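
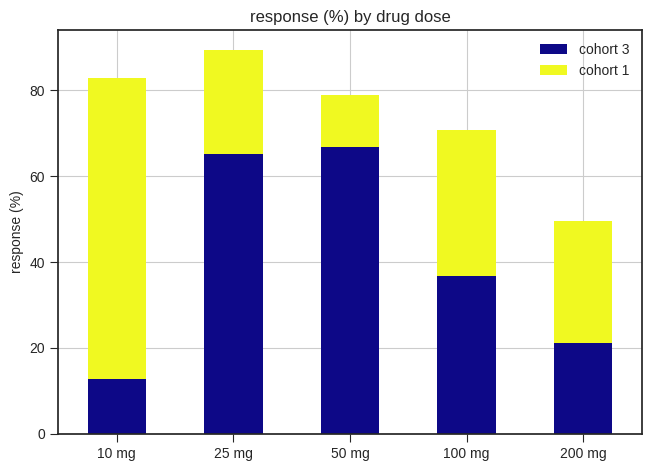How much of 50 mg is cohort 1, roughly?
cohort 1 top ≈ 80, bottom ≈ 70; segment ≈ 10.

≈ 10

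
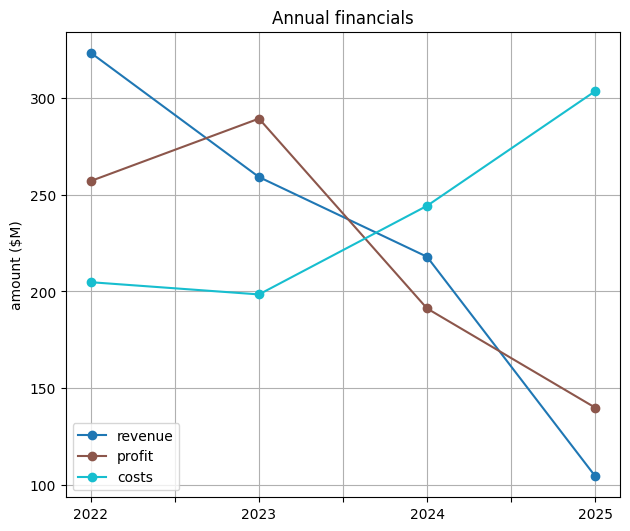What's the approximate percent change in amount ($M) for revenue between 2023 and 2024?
2023 ≈ 260, 2024 ≈ 220; (220 − 260) / 260 ≈ -15.4%.

≈ -15.4%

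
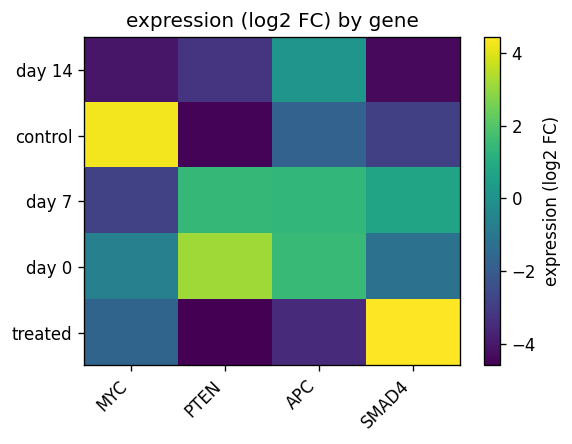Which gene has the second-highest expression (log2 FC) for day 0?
APC

Top 3 for day 0: PTEN ≈ 3, APC ≈ 2, MYC ≈ -1.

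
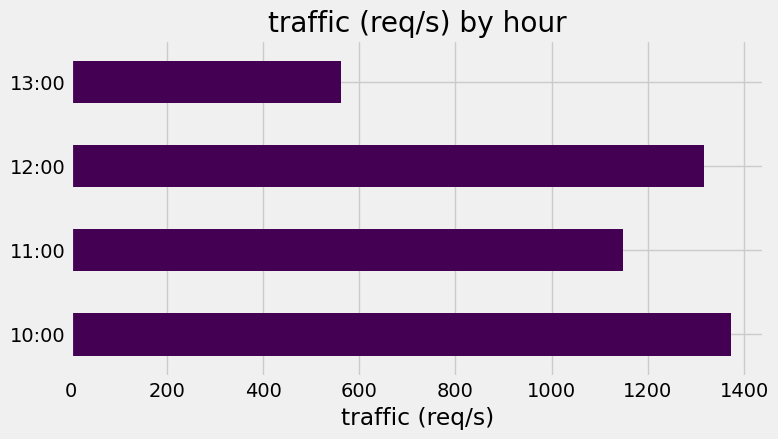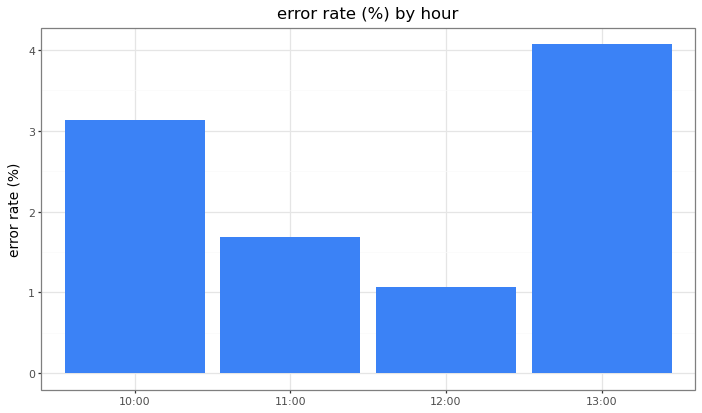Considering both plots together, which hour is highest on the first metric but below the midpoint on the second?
Chart 2 median error rate (%) ≈ 2.5; below-median hours: 11:00, 12:00. Among those, 12:00 has the highest traffic (req/s) (≈ 1400).

12:00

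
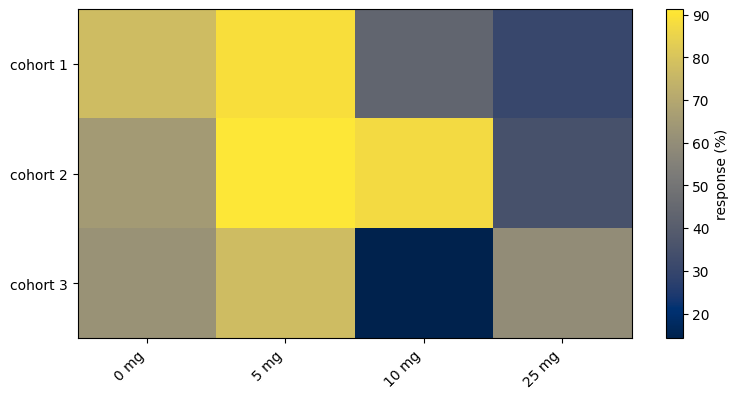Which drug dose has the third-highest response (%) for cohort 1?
10 mg

Top 4 for cohort 1: 5 mg ≈ 90, 0 mg ≈ 80, 10 mg ≈ 40, 25 mg ≈ 30.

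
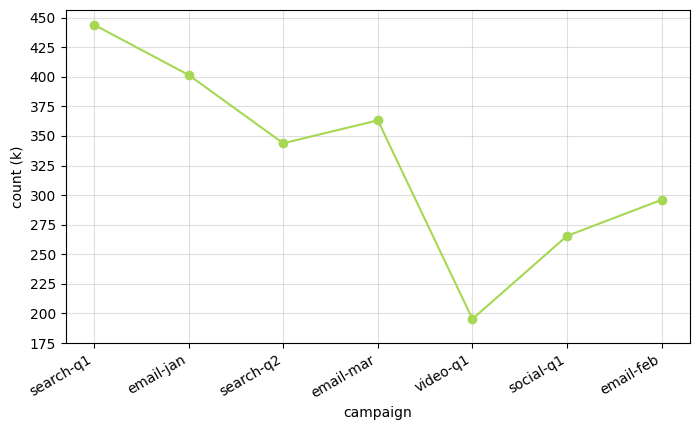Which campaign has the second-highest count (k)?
Top 3: search-q1 ≈ 450, email-jan ≈ 400, email-mar ≈ 375.

email-jan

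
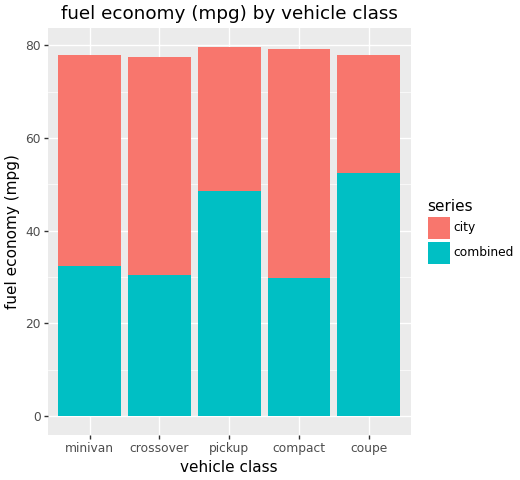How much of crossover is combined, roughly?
≈ 30

combined top ≈ 30, bottom ≈ 0; segment ≈ 30.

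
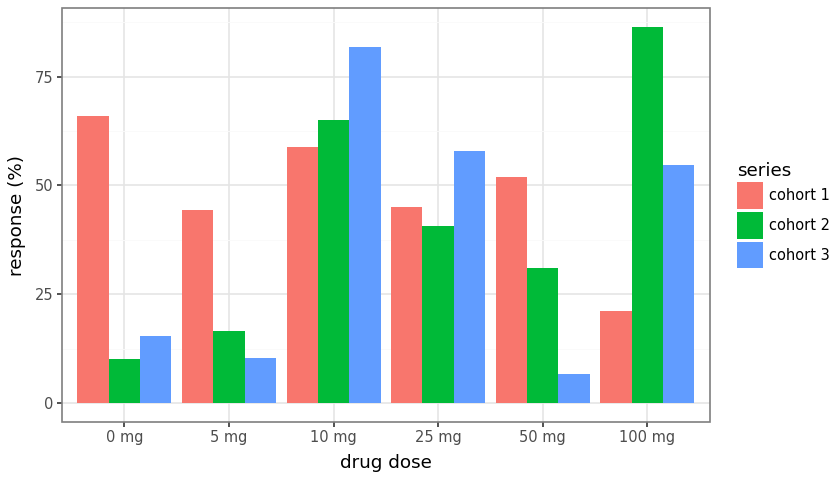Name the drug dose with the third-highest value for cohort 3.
Top 4 for cohort 3: 10 mg ≈ 80, 25 mg ≈ 60, 100 mg ≈ 50, 0 mg ≈ 20.

100 mg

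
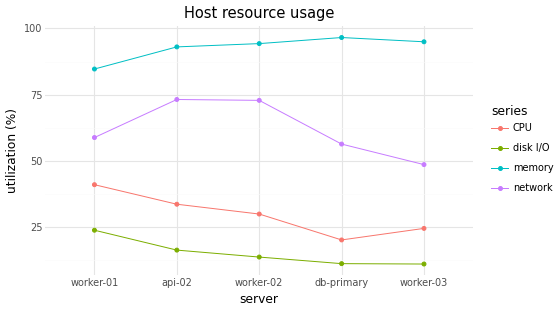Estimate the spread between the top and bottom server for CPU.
≈ 20

Max worker-01 ≈ 40, min db-primary ≈ 20; range ≈ 20.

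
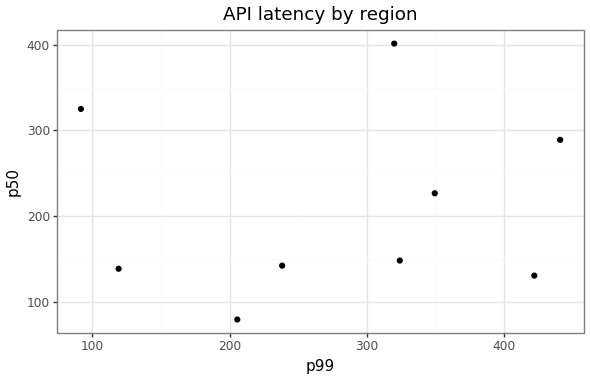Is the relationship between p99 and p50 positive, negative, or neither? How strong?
Points are roughly uncorrelated; weak (|r| ≈ 0.1).

no clear correlation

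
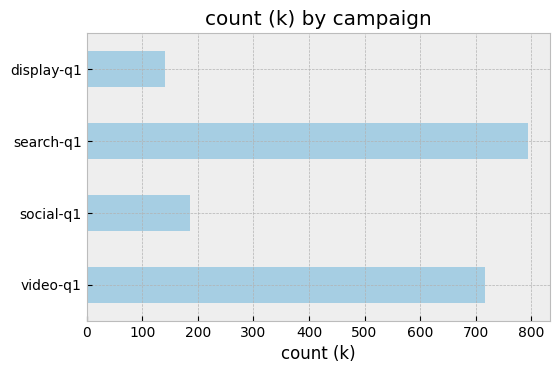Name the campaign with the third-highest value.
Top 4: search-q1 ≈ 800, video-q1 ≈ 700, social-q1 ≈ 200, display-q1 ≈ 100.

social-q1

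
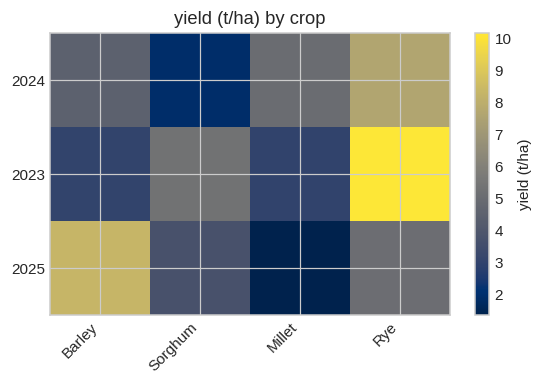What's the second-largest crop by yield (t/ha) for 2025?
Rye

Top 3 for 2025: Barley ≈ 8, Rye ≈ 5, Sorghum ≈ 4.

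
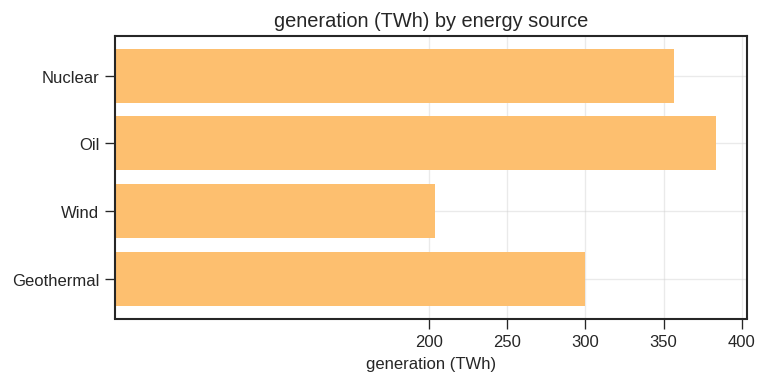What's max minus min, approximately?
Max Oil ≈ 400, min Wind ≈ 200; range ≈ 200.

≈ 200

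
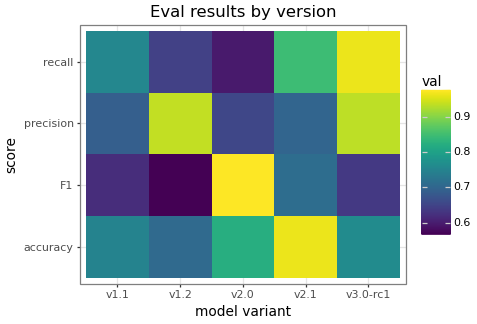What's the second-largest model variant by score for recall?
Top 3 for recall: v3.0-rc1 ≈ 0.95, v2.1 ≈ 0.85, v1.1 ≈ 0.75.

v2.1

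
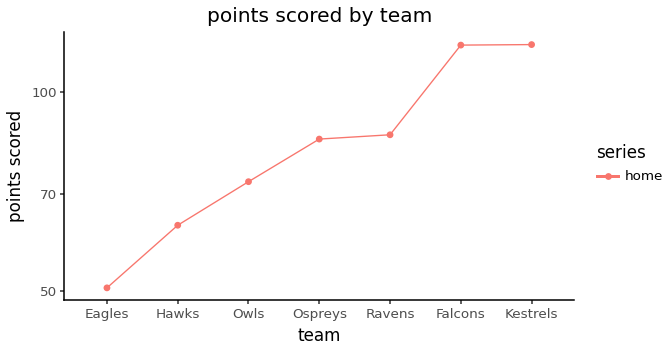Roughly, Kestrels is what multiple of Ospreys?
≈ 1.5×

Kestrels ≈ 120, Ospreys ≈ 80; 120/80 ≈ 1.5.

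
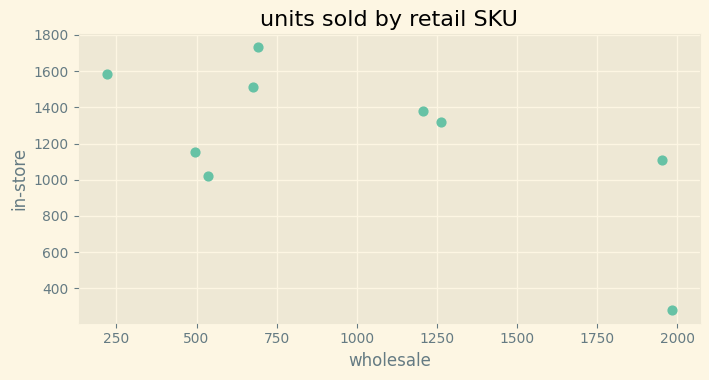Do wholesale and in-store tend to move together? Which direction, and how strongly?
Points are negatively correlated; moderate (|r| ≈ 0.6).

negative, moderate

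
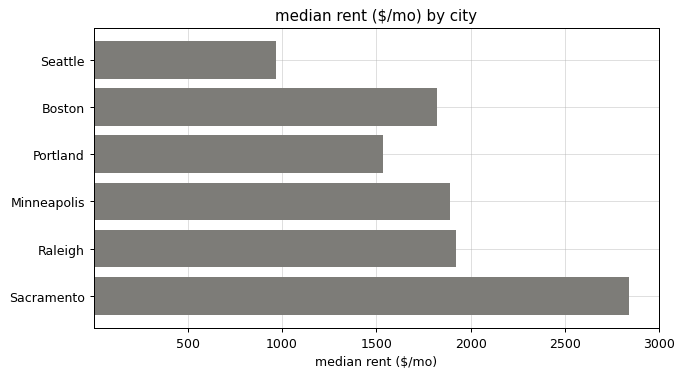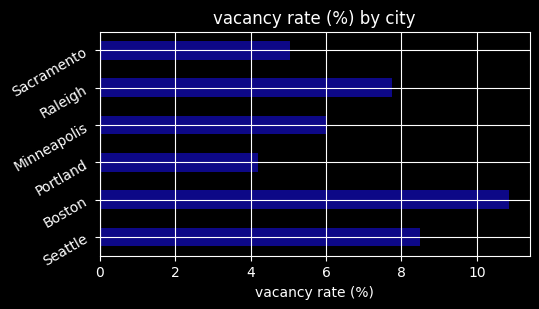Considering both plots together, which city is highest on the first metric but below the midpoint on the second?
Sacramento

Chart 2 median vacancy rate (%) ≈ 7; below-median cities: Portland, Minneapolis, Sacramento. Among those, Sacramento has the highest median rent ($/mo) (≈ 3000).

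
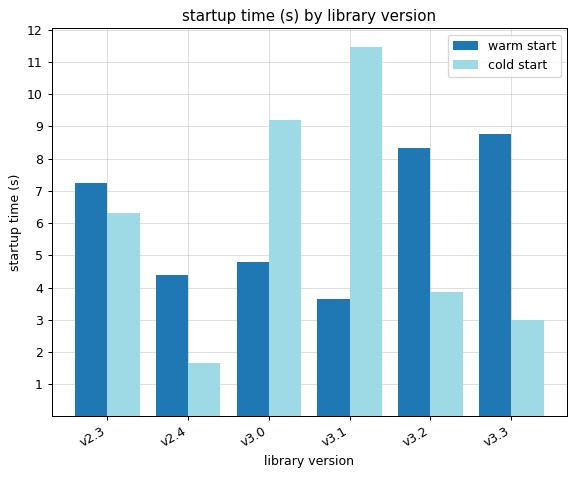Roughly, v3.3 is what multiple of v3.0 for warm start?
v3.3 ≈ 9, v3.0 ≈ 5; 9/5 ≈ 1.8.

≈ 1.8×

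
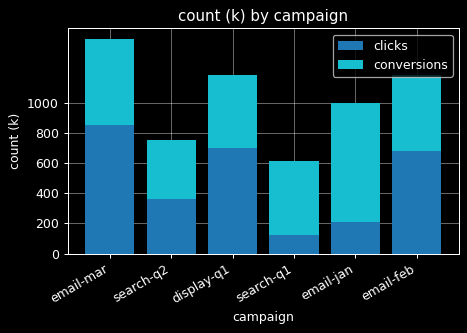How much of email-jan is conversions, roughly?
conversions top ≈ 1000, bottom ≈ 200; segment ≈ 800.

≈ 800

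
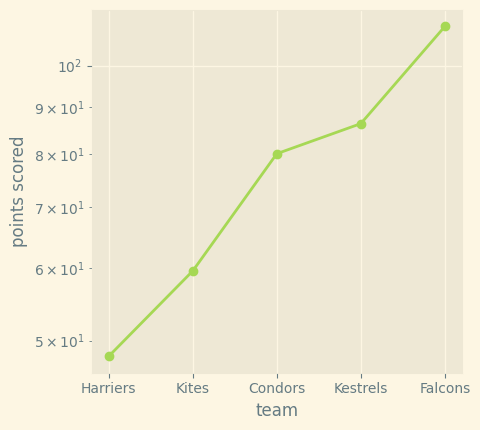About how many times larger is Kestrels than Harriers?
Kestrels ≈ 90, Harriers ≈ 50; 90/50 ≈ 1.8.

≈ 1.8×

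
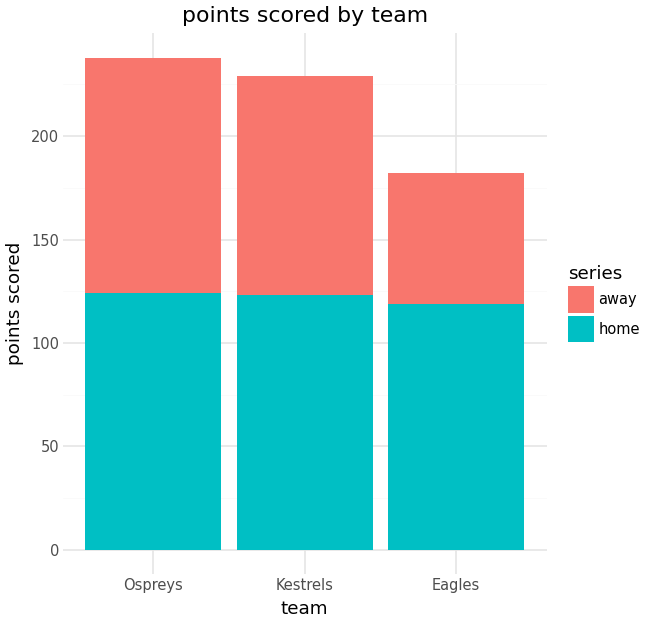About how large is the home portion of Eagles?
≈ 120

home top ≈ 120, bottom ≈ 0; segment ≈ 120.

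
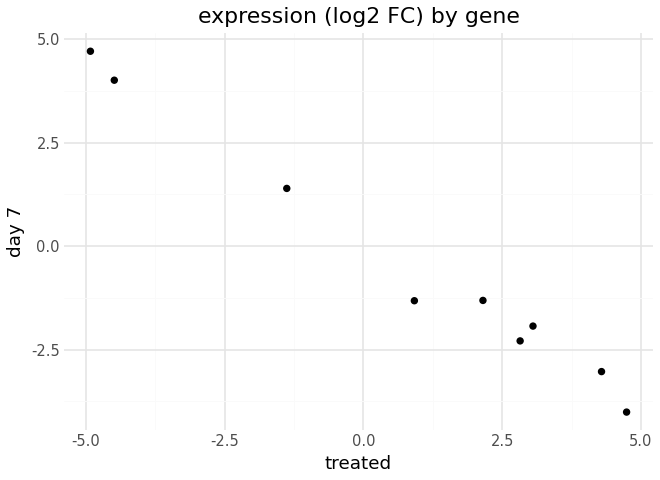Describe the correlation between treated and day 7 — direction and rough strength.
Points are negatively correlated; strong (|r| ≈ 1.0).

negative, strong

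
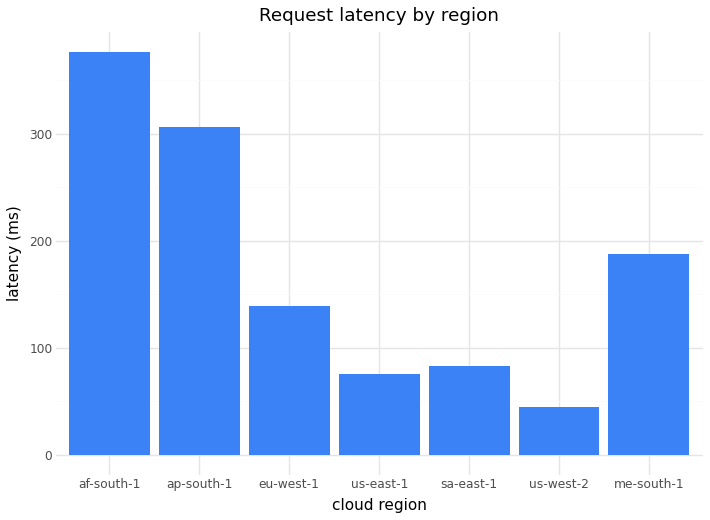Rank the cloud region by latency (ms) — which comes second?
ap-south-1

Top 3: af-south-1 ≈ 400, ap-south-1 ≈ 300, me-south-1 ≈ 200.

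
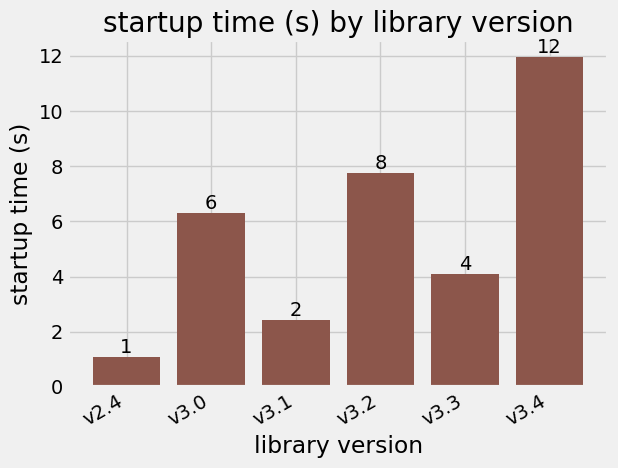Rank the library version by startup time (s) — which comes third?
v3.0

Top 4: v3.4 ≈ 12, v3.2 ≈ 8, v3.0 ≈ 6, v3.3 ≈ 4.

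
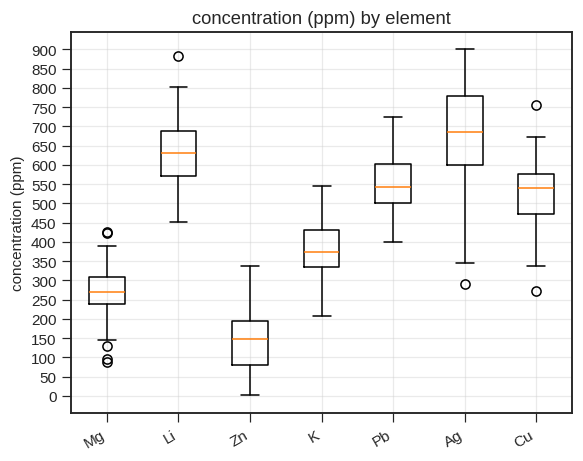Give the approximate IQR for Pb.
Q3 ≈ 600, Q1 ≈ 500; IQR ≈ 100.

≈ 100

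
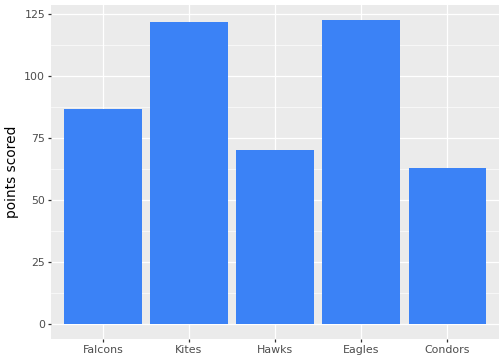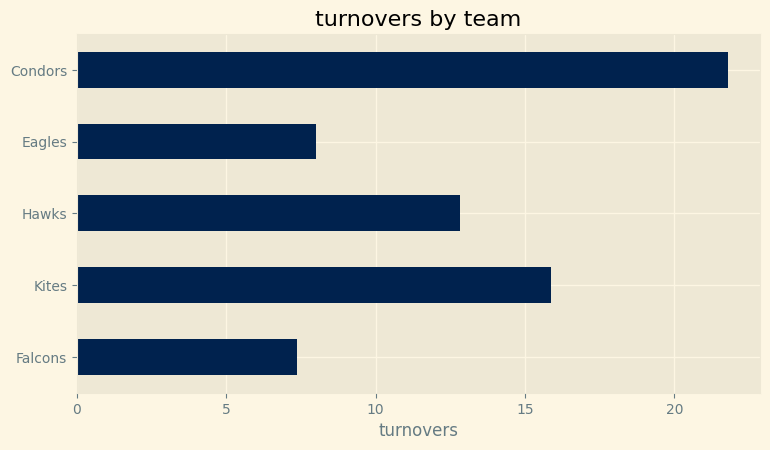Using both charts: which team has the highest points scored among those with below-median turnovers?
Chart 2 median turnovers ≈ 12; below-median teams: Falcons, Eagles. Among those, Eagles has the highest points scored (≈ 120).

Eagles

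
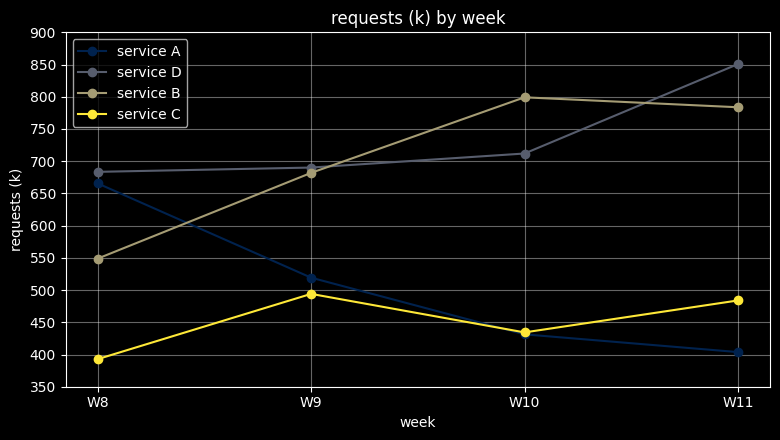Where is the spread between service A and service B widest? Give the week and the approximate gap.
W11: service A ≈ 400, service B ≈ 800 → gap ≈ 400. Next-largest (W10) is only ≈ 350.

W11, ≈ 400 k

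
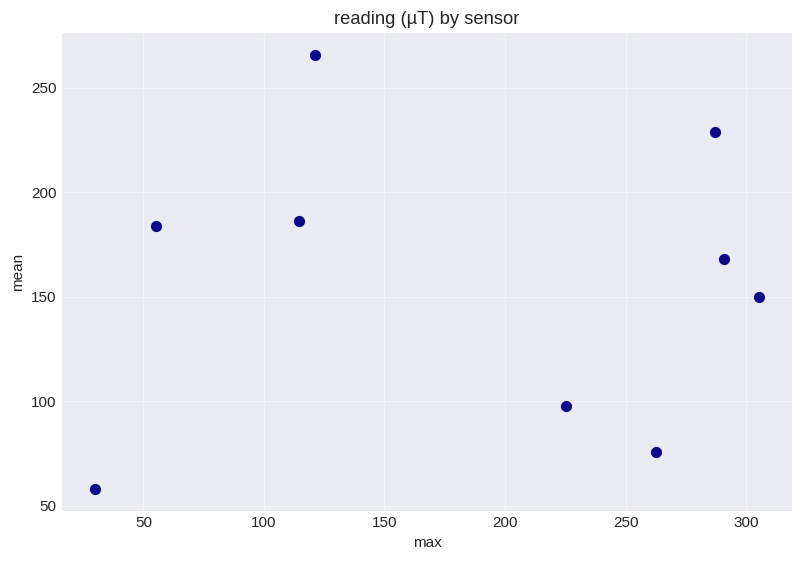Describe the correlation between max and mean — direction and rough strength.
Points are roughly uncorrelated; weak (|r| ≈ 0.0).

no clear correlation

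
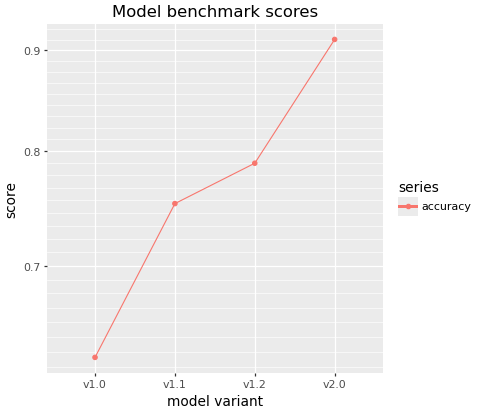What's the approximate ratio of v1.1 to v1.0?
v1.1 ≈ 0.75, v1.0 ≈ 0.65; 0.75/0.65 ≈ 1.15.

≈ 1.15×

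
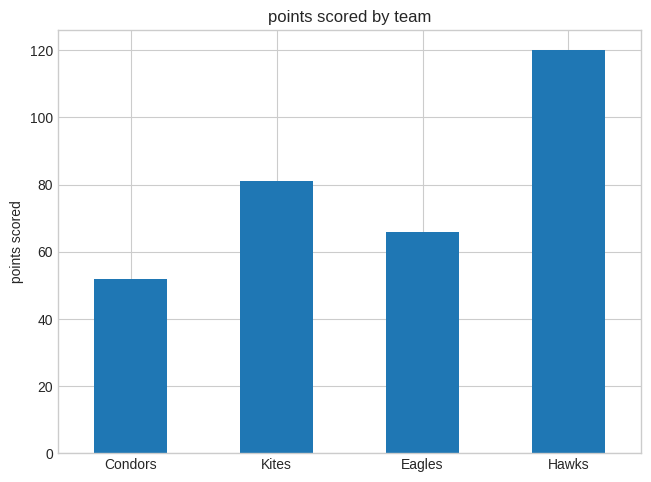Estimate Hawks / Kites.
Hawks ≈ 120, Kites ≈ 80; 120/80 ≈ 1.5.

≈ 1.5×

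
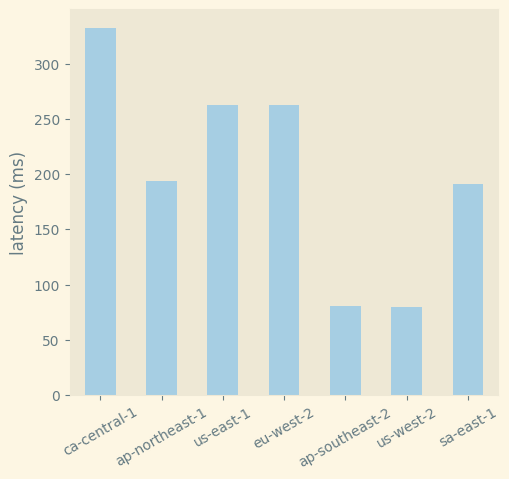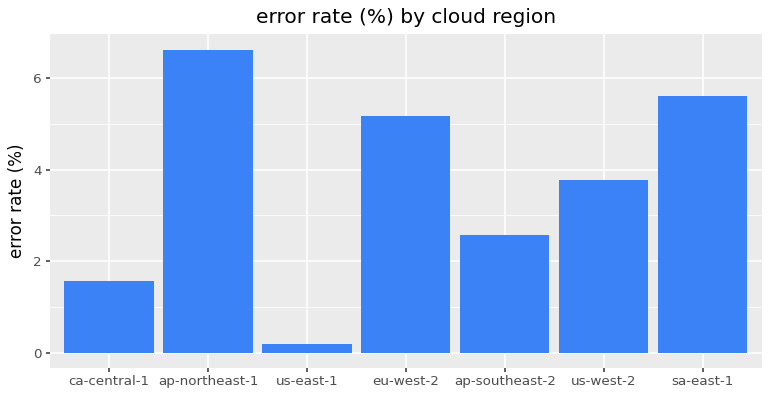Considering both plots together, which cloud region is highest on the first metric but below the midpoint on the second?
ca-central-1

Chart 2 median error rate (%) ≈ 4; below-median cloud regions: ca-central-1, us-east-1, ap-southeast-2. Among those, ca-central-1 has the highest latency (ms) (≈ 350).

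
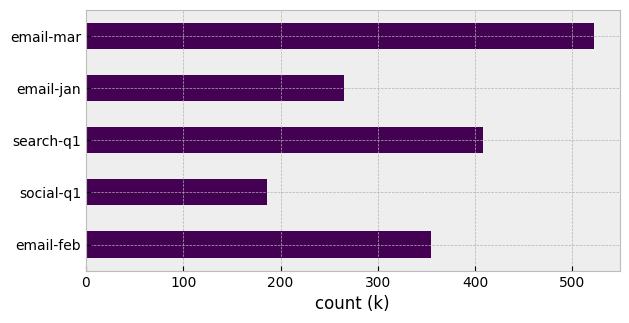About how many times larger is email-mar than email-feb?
≈ 1.43×

email-mar ≈ 500, email-feb ≈ 350; 500/350 ≈ 1.43.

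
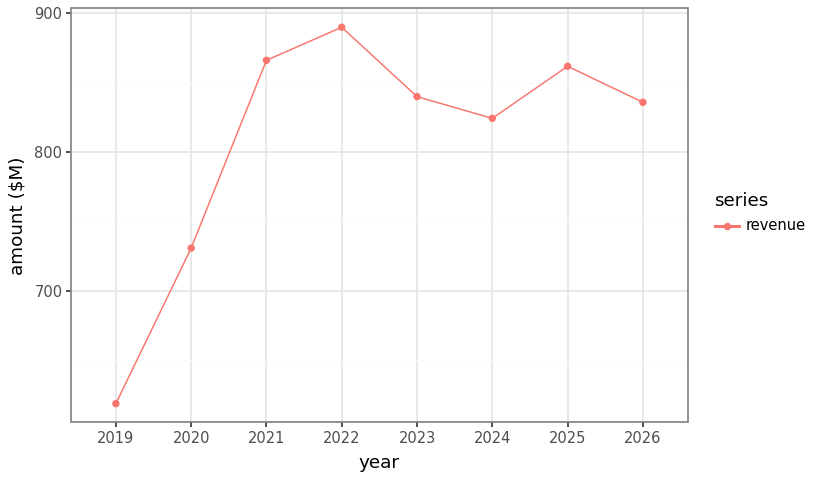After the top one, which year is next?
2021

Top 3: 2022 ≈ 900, 2021 ≈ 875, 2025 ≈ 850.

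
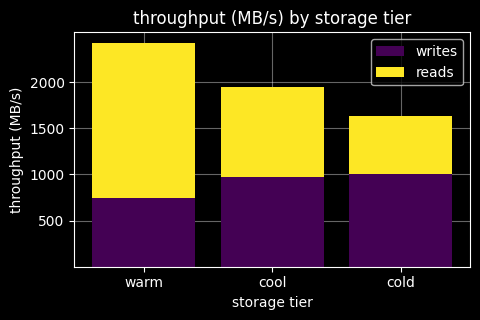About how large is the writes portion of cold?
writes top ≈ 1000, bottom ≈ 0; segment ≈ 1000.

≈ 1000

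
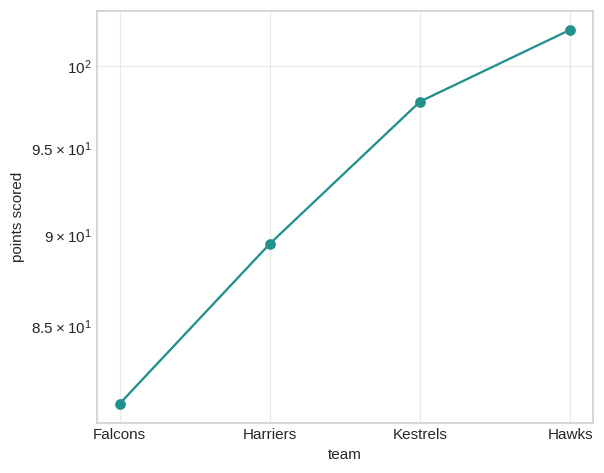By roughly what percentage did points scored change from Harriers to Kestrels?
Harriers ≈ 90, Kestrels ≈ 98; (98 − 90) / 90 ≈ +8.9%.

≈ +8.9%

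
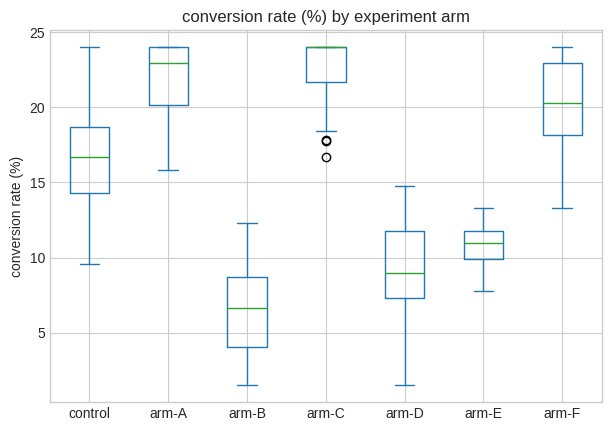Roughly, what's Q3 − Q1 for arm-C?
≈ 2

Q3 ≈ 24, Q1 ≈ 22; IQR ≈ 2.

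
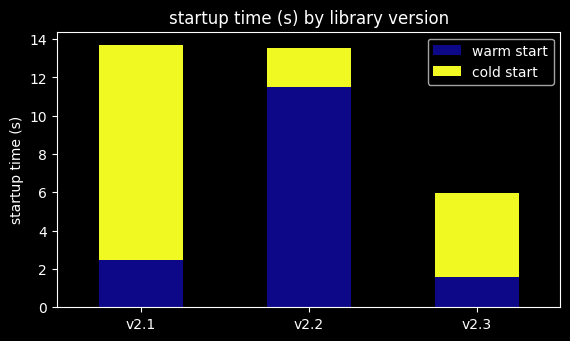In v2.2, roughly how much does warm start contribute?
≈ 12

warm start top ≈ 12, bottom ≈ 0; segment ≈ 12.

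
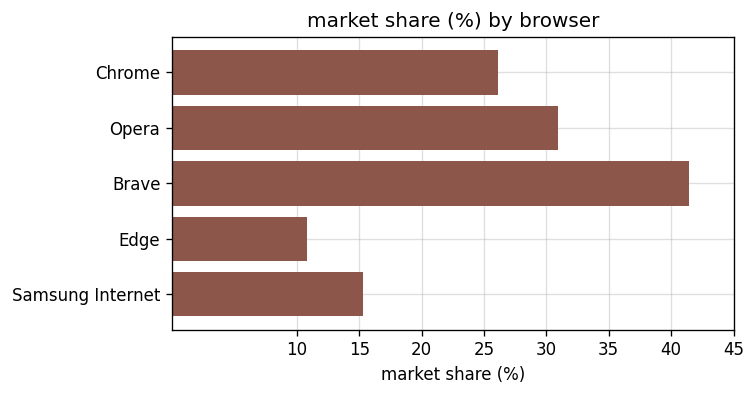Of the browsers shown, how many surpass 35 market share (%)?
1

Above 35: Brave.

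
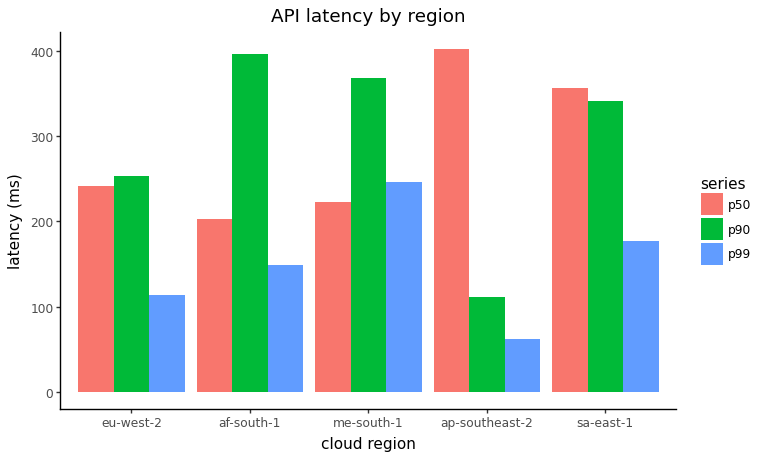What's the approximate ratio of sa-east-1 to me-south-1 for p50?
≈ 1.75×

sa-east-1 ≈ 350, me-south-1 ≈ 200; 350/200 ≈ 1.75.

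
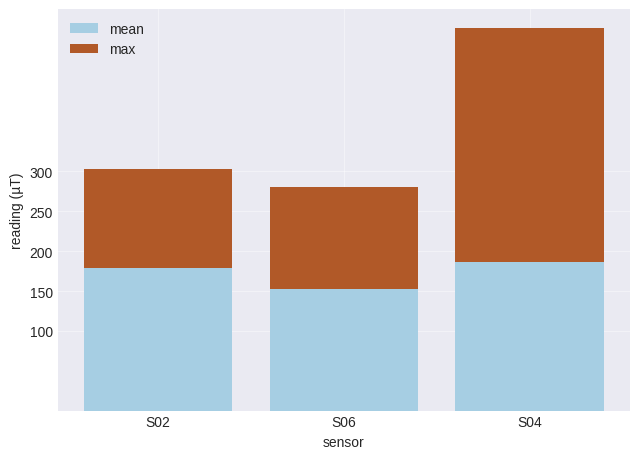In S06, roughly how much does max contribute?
max top ≈ 300, bottom ≈ 150; segment ≈ 150.

≈ 150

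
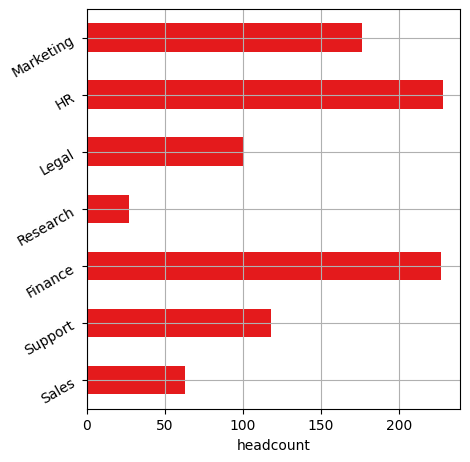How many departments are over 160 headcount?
Above 160: Finance, HR, Marketing.

3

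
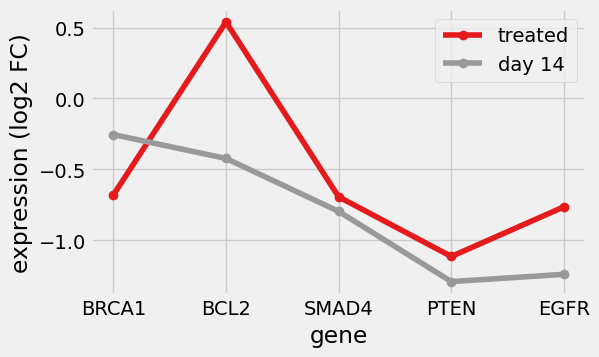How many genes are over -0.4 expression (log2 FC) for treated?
1

Above -0.4: BCL2.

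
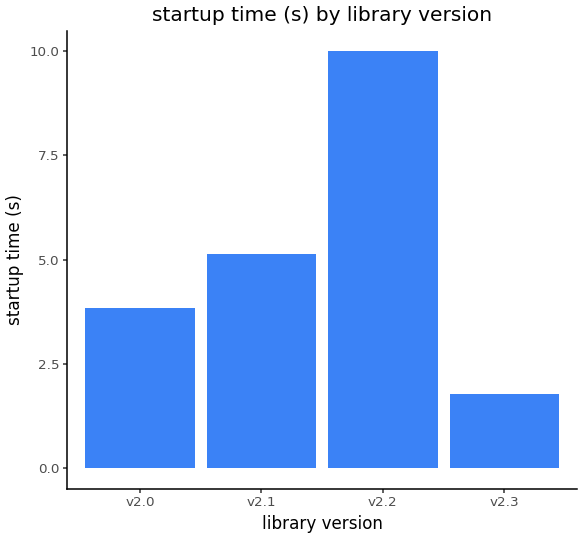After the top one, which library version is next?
Top 3: v2.2 ≈ 10, v2.1 ≈ 5, v2.0 ≈ 4.

v2.1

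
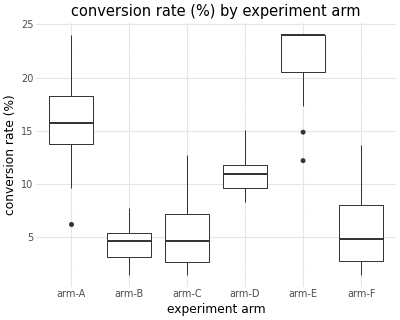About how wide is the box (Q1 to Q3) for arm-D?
Q3 ≈ 12, Q1 ≈ 10; IQR ≈ 2.

≈ 2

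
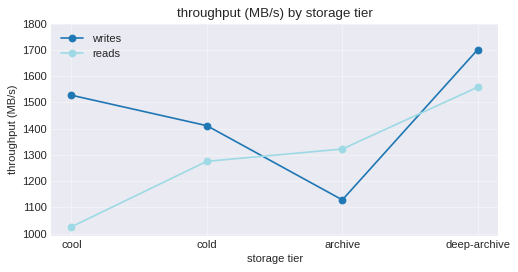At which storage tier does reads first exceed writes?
cold: reads ≈ 1300 vs writes ≈ 1400 (not yet); archive: reads ≈ 1300 vs writes ≈ 1100 (first crossover).

archive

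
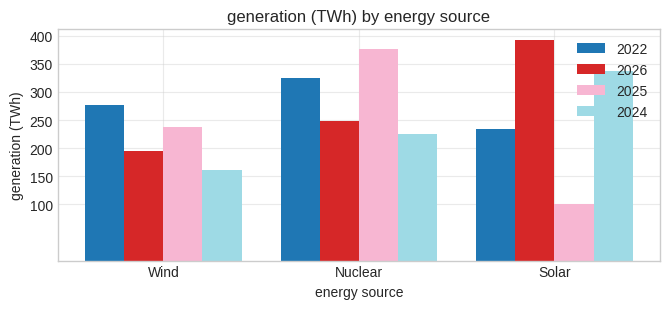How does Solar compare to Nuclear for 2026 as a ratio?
≈ 1.6×

Solar ≈ 400, Nuclear ≈ 250; 400/250 ≈ 1.6.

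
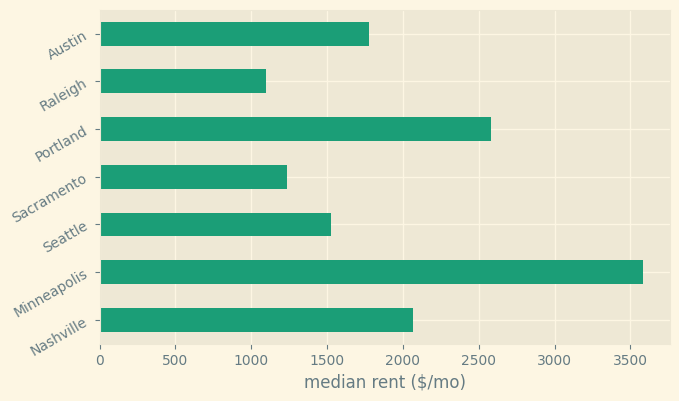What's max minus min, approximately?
Max Minneapolis ≈ 3500, min Raleigh ≈ 1000; range ≈ 2500.

≈ 2500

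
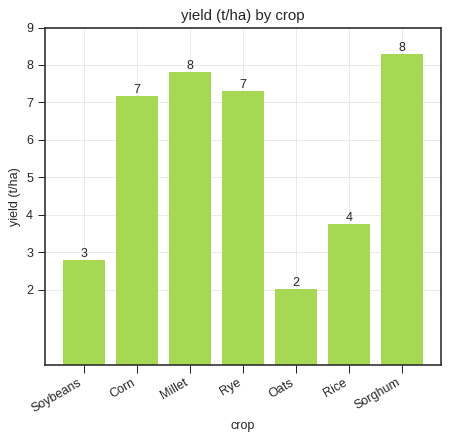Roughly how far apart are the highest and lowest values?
≈ 6

Max Sorghum ≈ 8, min Oats ≈ 2; range ≈ 6.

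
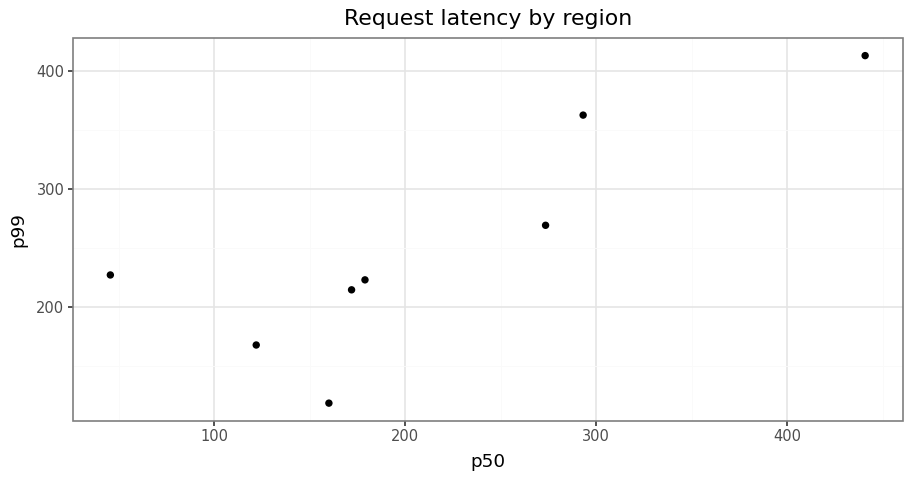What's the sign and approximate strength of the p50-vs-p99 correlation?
positive, strong

Points are positively correlated; strong (|r| ≈ 0.8).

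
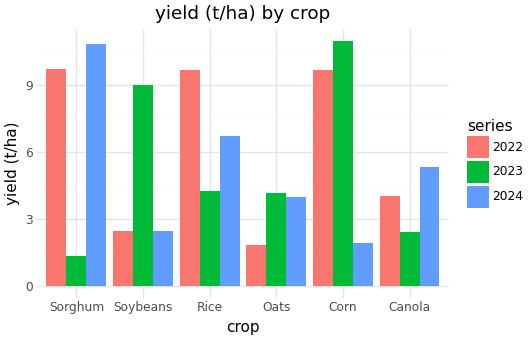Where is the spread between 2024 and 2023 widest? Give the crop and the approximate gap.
Sorghum, ≈ 10 t/ha

Sorghum: 2024 ≈ 11, 2023 ≈ 1 → gap ≈ 10. Next-largest (Corn) is only ≈ 9.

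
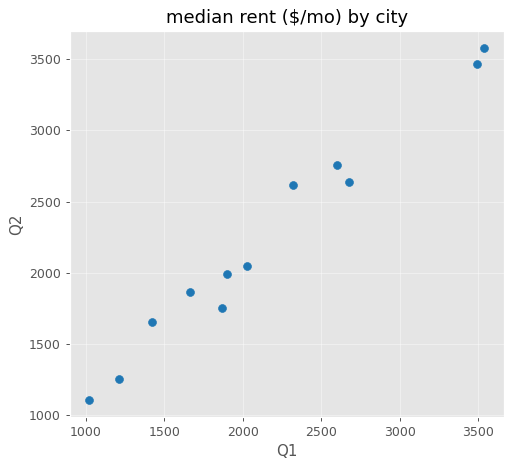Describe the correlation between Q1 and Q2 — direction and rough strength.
positive, strong

Points are positively correlated; strong (|r| ≈ 1.0).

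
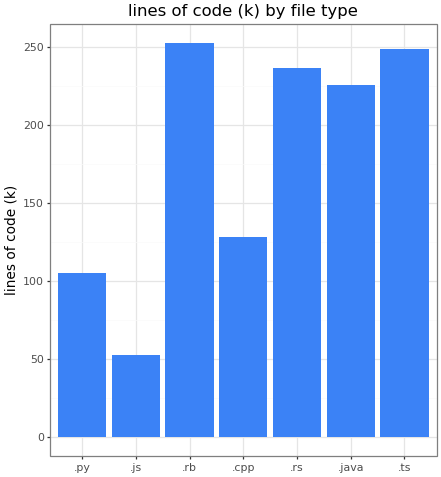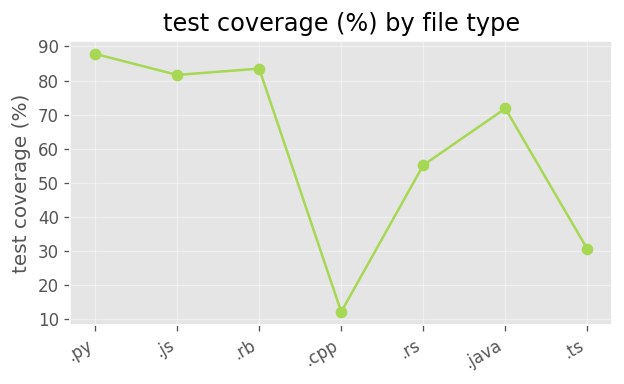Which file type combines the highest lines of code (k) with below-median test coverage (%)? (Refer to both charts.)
.ts

Chart 2 median test coverage (%) ≈ 70; below-median file types: .cpp, .rs, .ts. Among those, .ts has the highest lines of code (k) (≈ 250).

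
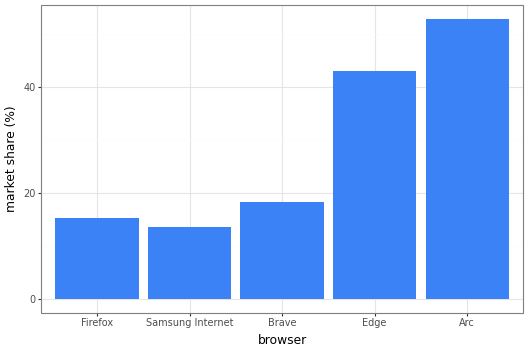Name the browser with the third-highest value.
Brave

Top 4: Arc ≈ 55, Edge ≈ 45, Brave ≈ 20, Firefox ≈ 15.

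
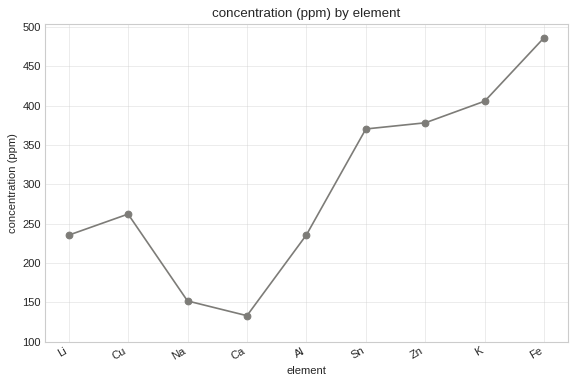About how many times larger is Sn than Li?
≈ 1.4×

Sn ≈ 350, Li ≈ 250; 350/250 ≈ 1.4.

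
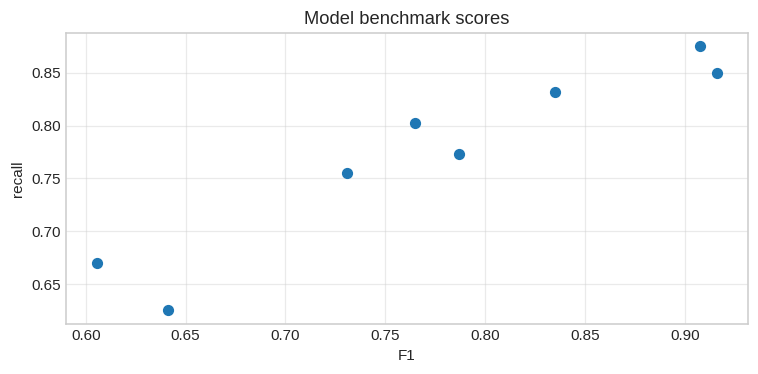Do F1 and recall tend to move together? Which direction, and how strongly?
positive, strong

Points are positively correlated; strong (|r| ≈ 0.9).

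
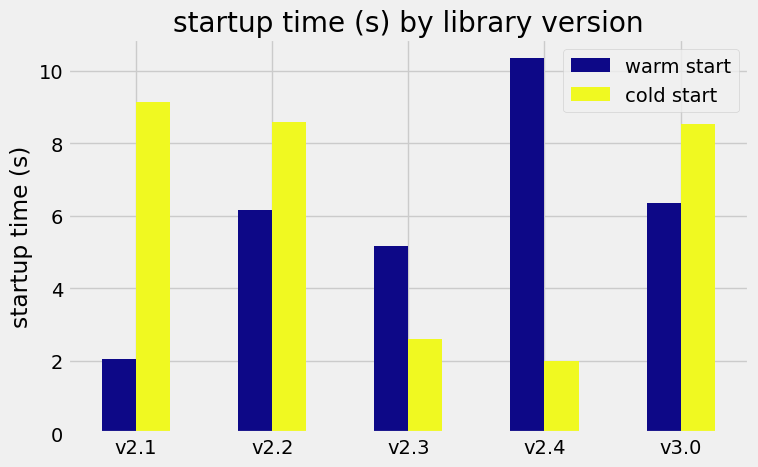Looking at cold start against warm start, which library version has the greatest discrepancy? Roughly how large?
v2.4, ≈ 8 s

v2.4: cold start ≈ 2, warm start ≈ 10 → gap ≈ 8. Next-largest (v2.1) is only ≈ 7.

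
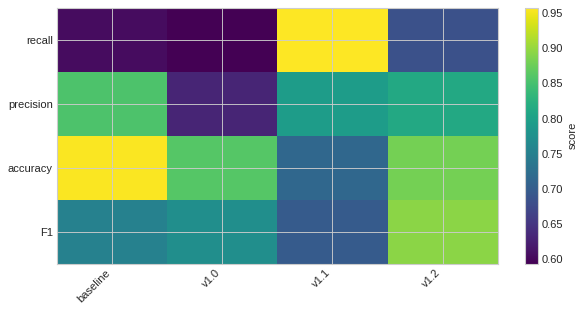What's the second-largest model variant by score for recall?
Top 3 for recall: v1.1 ≈ 0.95, v1.2 ≈ 0.70, baseline ≈ 0.60.

v1.2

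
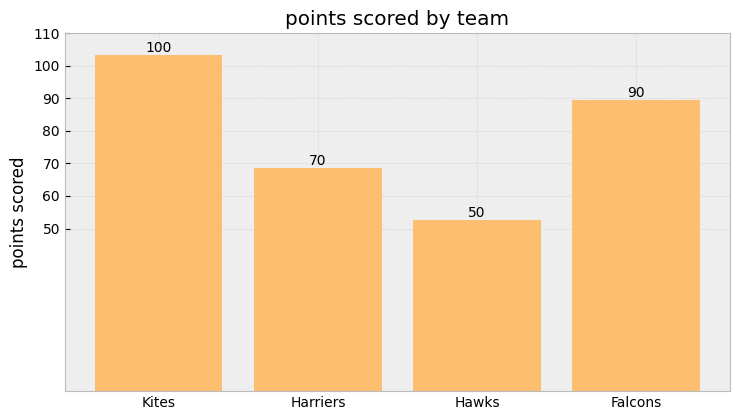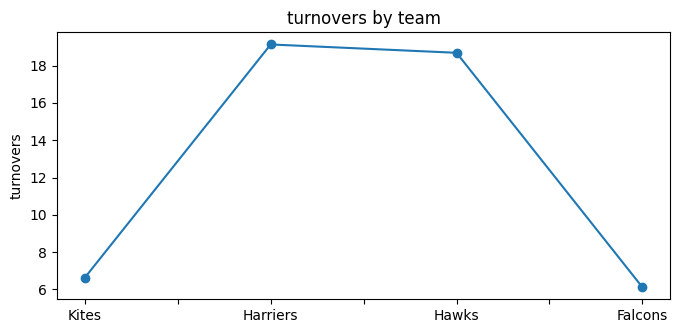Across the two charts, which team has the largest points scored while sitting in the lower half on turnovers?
Chart 2 median turnovers ≈ 12; below-median teams: Kites, Falcons. Among those, Kites has the highest points scored (≈ 100).

Kites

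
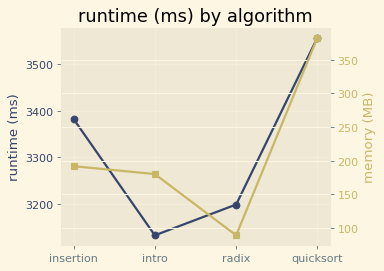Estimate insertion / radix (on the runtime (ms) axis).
≈ 1.06×

insertion ≈ 3400, radix ≈ 3200; 3400/3200 ≈ 1.06.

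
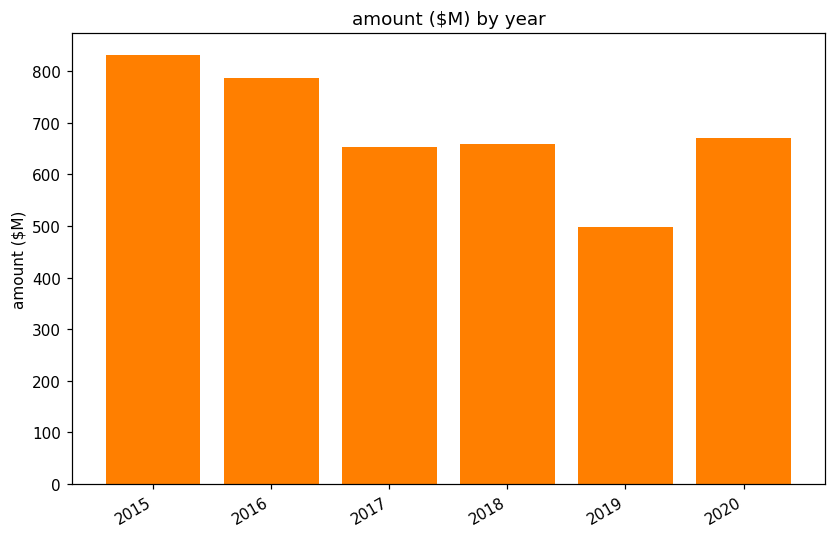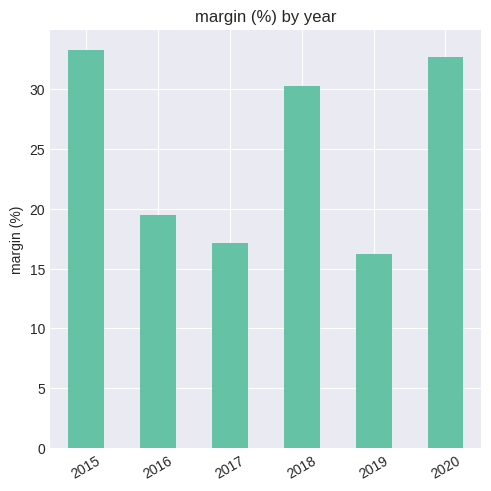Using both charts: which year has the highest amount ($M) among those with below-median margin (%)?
Chart 2 median margin (%) ≈ 25; below-median years: 2016, 2017, 2019. Among those, 2016 has the highest amount ($M) (≈ 800).

2016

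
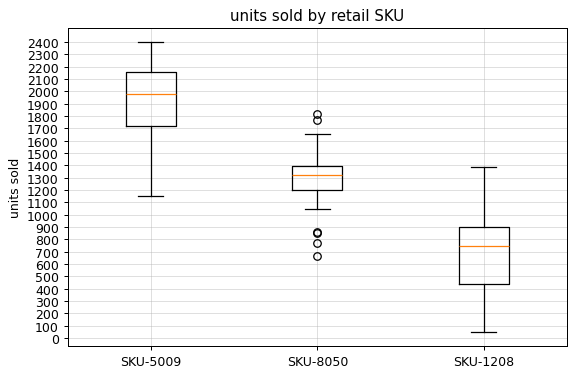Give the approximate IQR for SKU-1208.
Q3 ≈ 900, Q1 ≈ 400; IQR ≈ 500.

≈ 500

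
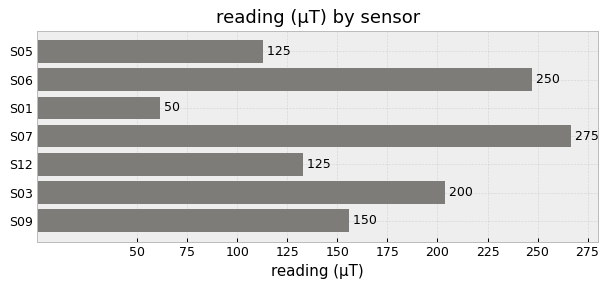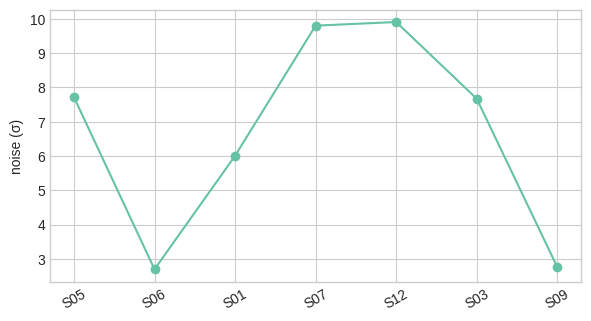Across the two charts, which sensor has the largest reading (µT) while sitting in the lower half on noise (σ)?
S06

Chart 2 median noise (σ) ≈ 8; below-median sensors: S06, S01, S09. Among those, S06 has the highest reading (µT) (≈ 250).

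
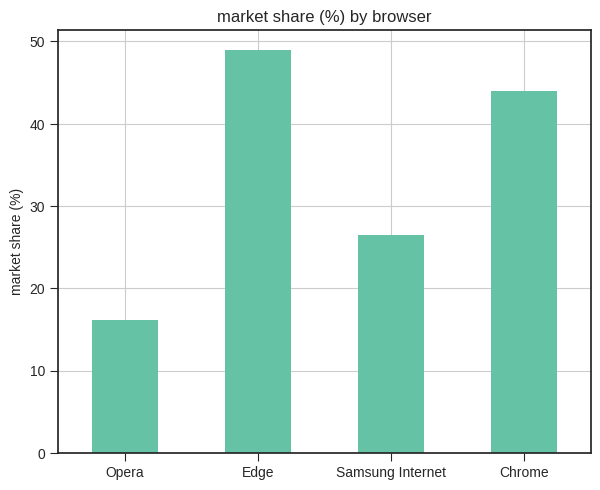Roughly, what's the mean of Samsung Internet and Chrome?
(25 + 45) / 2 ≈ 35.

≈ 35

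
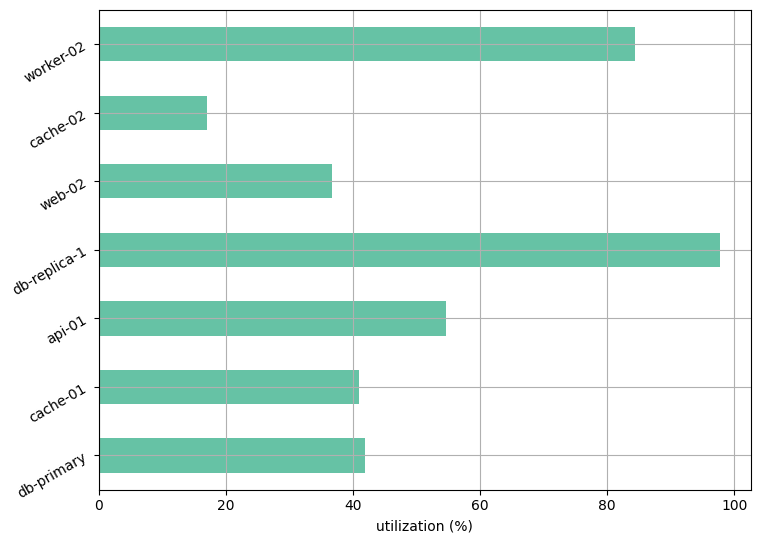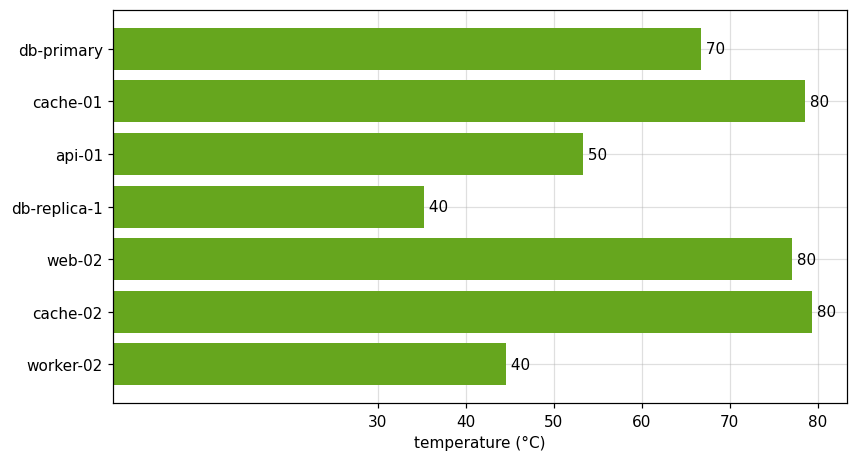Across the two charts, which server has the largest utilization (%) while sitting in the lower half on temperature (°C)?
Chart 2 median temperature (°C) ≈ 70; below-median servers: api-01, db-replica-1, worker-02. Among those, db-replica-1 has the highest utilization (%) (≈ 100).

db-replica-1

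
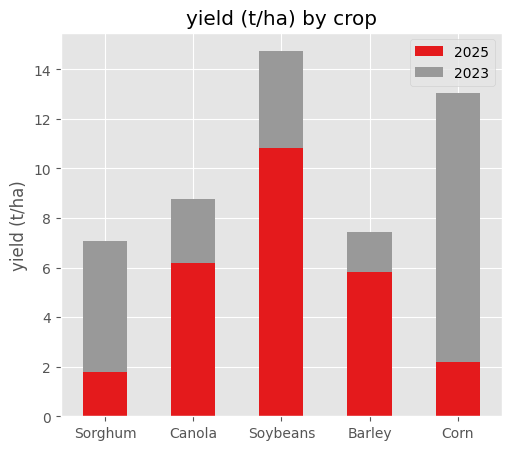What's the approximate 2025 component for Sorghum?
≈ 2

2025 top ≈ 2, bottom ≈ 0; segment ≈ 2.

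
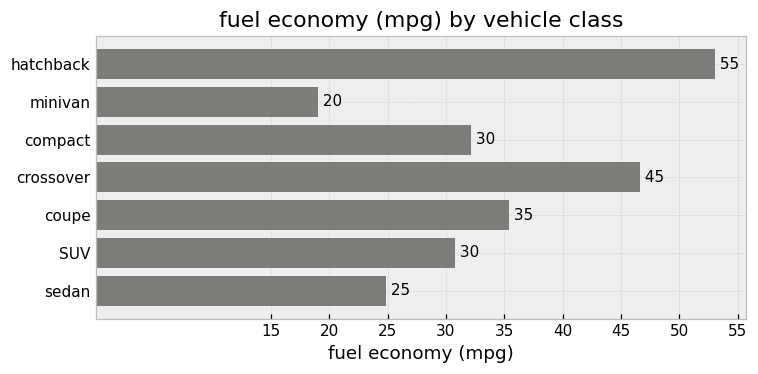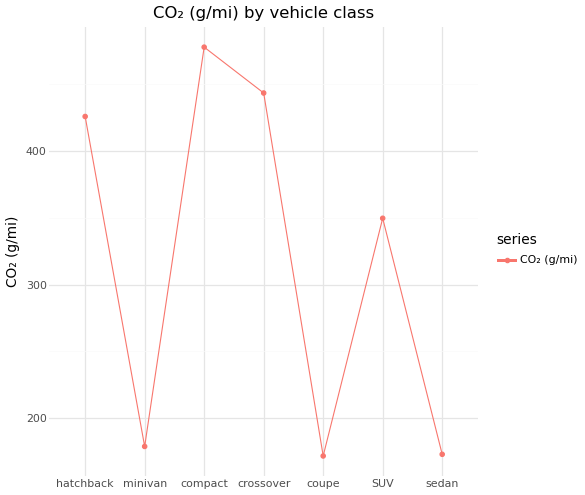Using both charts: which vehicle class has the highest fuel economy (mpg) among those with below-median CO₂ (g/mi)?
coupe

Chart 2 median CO₂ (g/mi) ≈ 350; below-median vehicle classes: minivan, coupe, sedan. Among those, coupe has the highest fuel economy (mpg) (≈ 35).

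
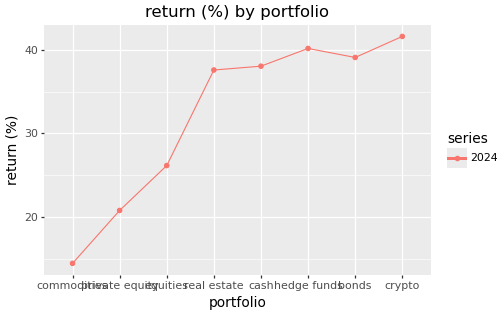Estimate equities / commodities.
≈ 1.67×

equities ≈ 25, commodities ≈ 15; 25/15 ≈ 1.67.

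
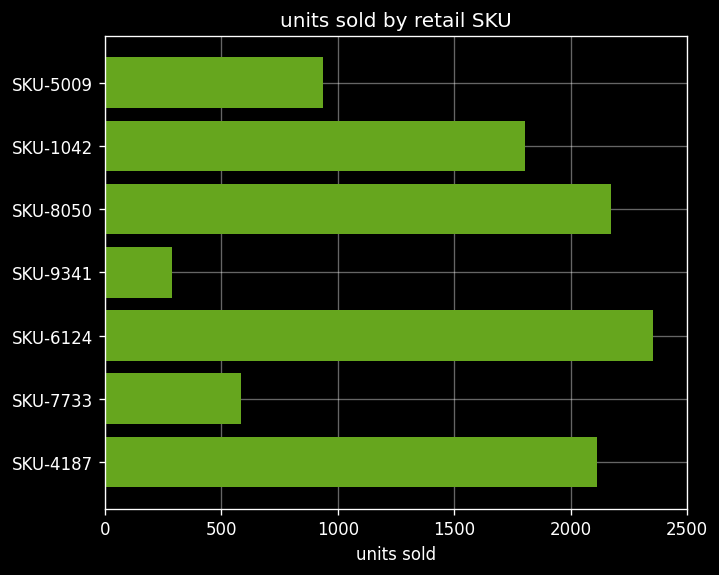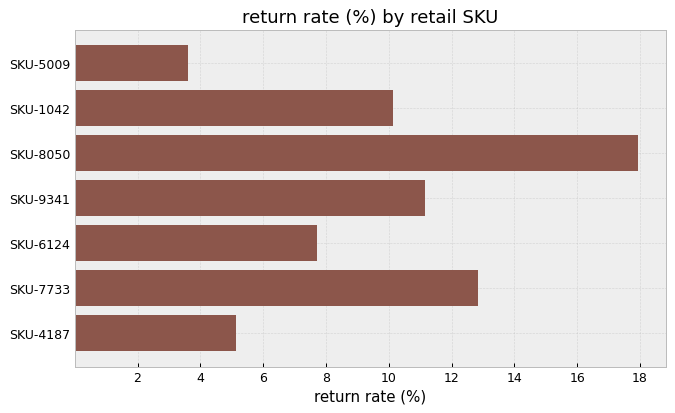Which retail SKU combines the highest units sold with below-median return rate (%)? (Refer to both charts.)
SKU-6124

Chart 2 median return rate (%) ≈ 10; below-median retail SKUs: SKU-5009, SKU-6124, SKU-4187. Among those, SKU-6124 has the highest units sold (≈ 2500).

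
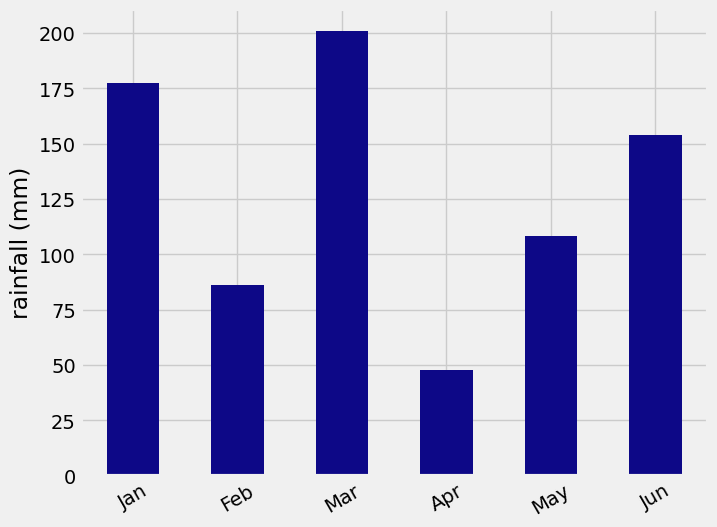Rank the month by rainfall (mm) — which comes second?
Jan

Top 3: Mar ≈ 200, Jan ≈ 180, Jun ≈ 160.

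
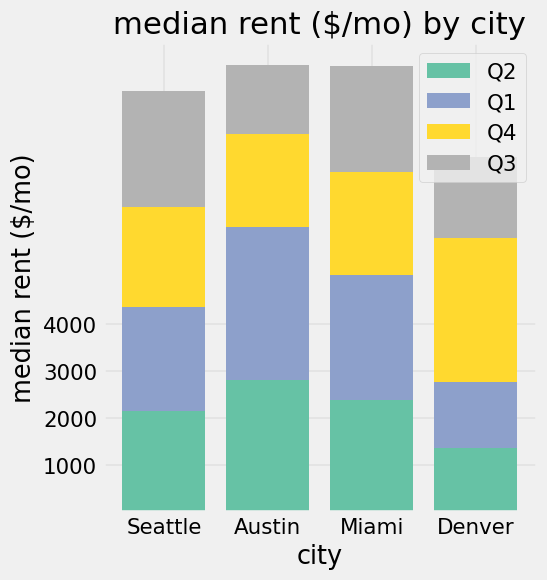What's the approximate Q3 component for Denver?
≈ 2000

Q3 top ≈ 8000, bottom ≈ 6000; segment ≈ 2000.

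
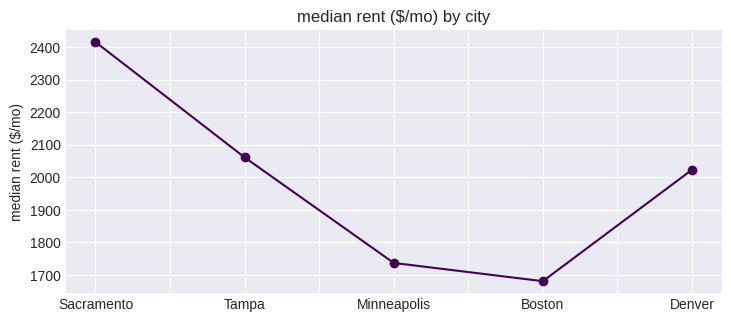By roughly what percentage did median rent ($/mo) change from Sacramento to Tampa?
Sacramento ≈ 2400, Tampa ≈ 2100; (2100 − 2400) / 2400 ≈ -12.5%.

≈ -12.5%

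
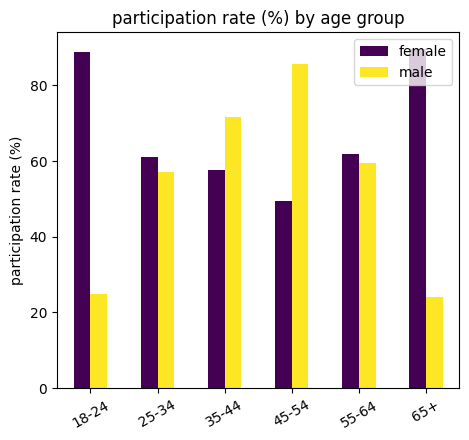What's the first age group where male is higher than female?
35-44

25-34: male ≈ 60 vs female ≈ 60 (not yet); 35-44: male ≈ 70 vs female ≈ 60 (first crossover).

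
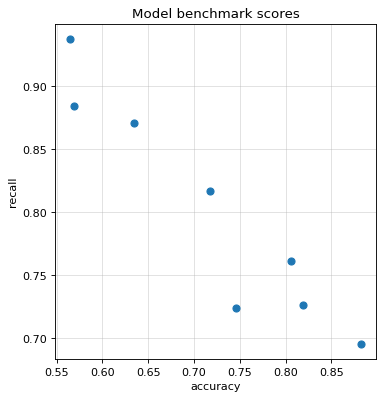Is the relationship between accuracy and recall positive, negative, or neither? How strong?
negative, strong

Points are negatively correlated; strong (|r| ≈ 0.9).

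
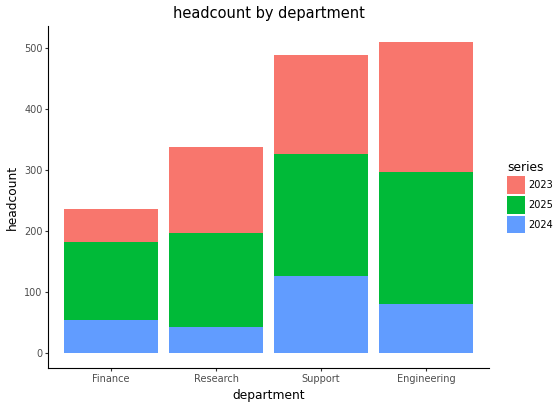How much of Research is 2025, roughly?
≈ 150

2025 top ≈ 200, bottom ≈ 50; segment ≈ 150.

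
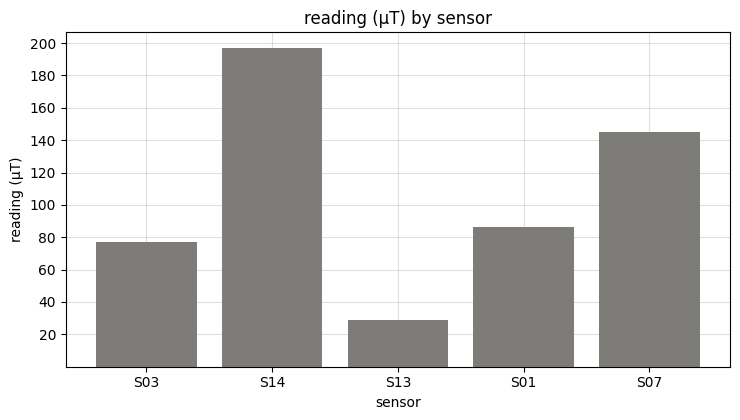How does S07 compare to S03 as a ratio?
S07 ≈ 140, S03 ≈ 80; 140/80 ≈ 1.75.

≈ 1.75×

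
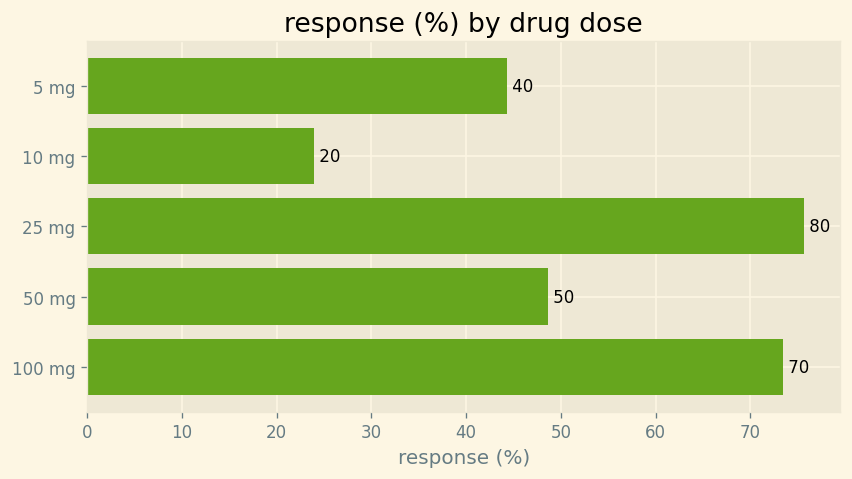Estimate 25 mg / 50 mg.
25 mg ≈ 80, 50 mg ≈ 50; 80/50 ≈ 1.6.

≈ 1.6×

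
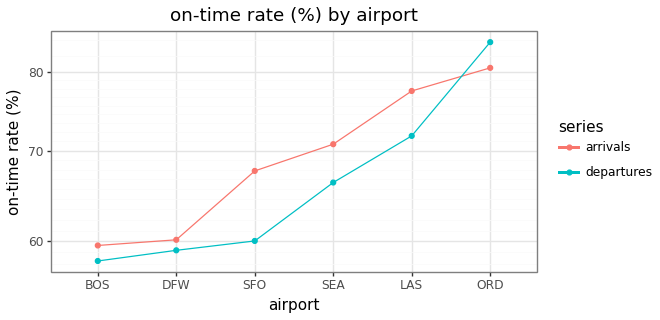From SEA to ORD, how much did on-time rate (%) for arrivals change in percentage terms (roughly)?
SEA ≈ 70, ORD ≈ 80; (80 − 70) / 70 ≈ +14.3%.

≈ +14.3%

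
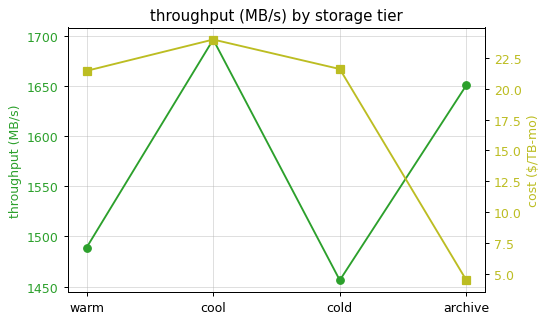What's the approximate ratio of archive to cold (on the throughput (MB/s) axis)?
archive ≈ 1650, cold ≈ 1450; 1650/1450 ≈ 1.14.

≈ 1.14×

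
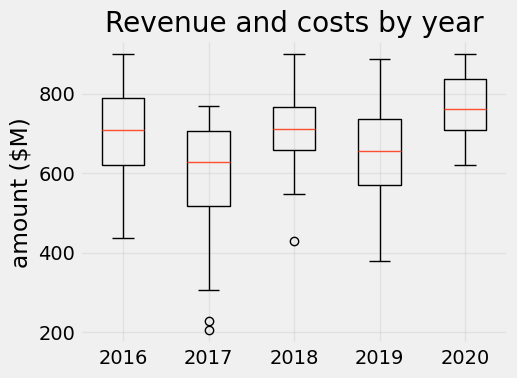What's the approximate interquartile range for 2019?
Q3 ≈ 740, Q1 ≈ 580; IQR ≈ 160.

≈ 160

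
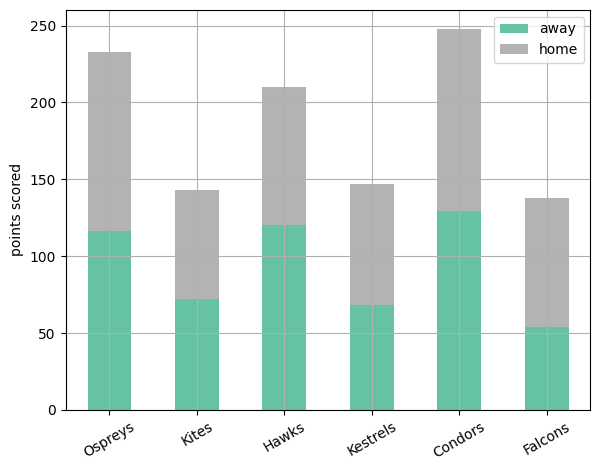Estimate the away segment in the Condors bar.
away top ≈ 125, bottom ≈ 0; segment ≈ 125.

≈ 125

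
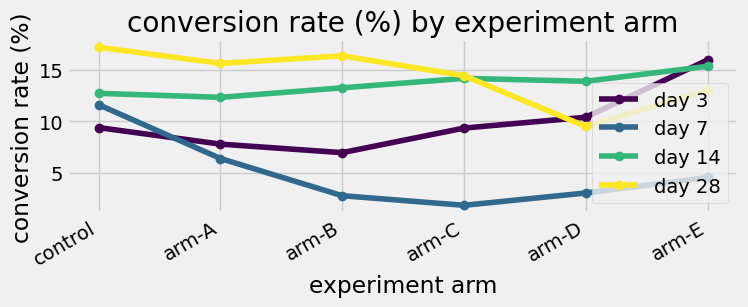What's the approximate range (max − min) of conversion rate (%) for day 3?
≈ 10

Max arm-E ≈ 16, min arm-B ≈ 6; range ≈ 10.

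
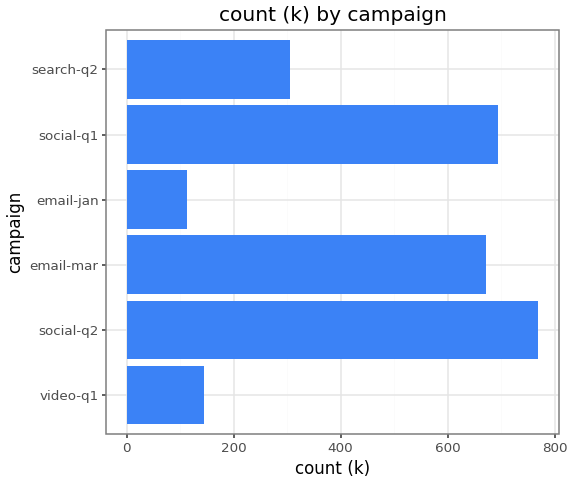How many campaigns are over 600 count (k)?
Above 600: social-q2, email-mar, social-q1.

3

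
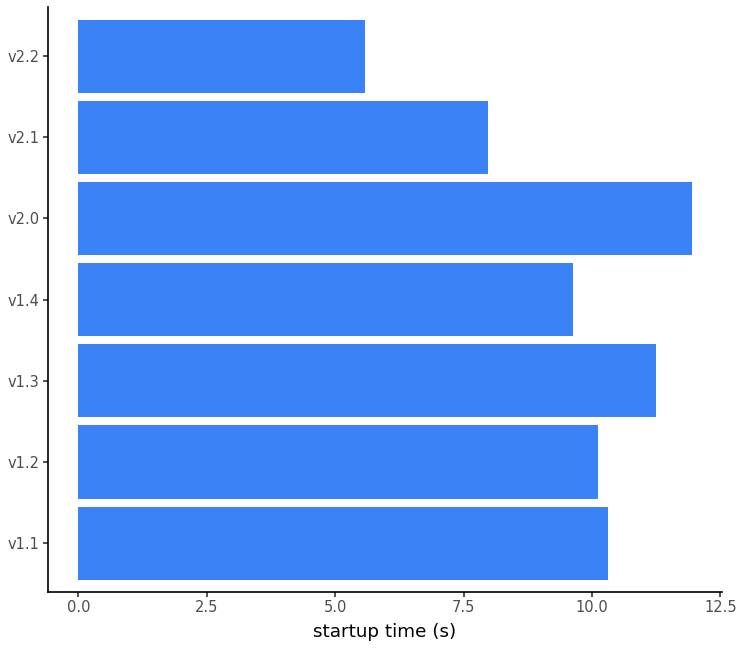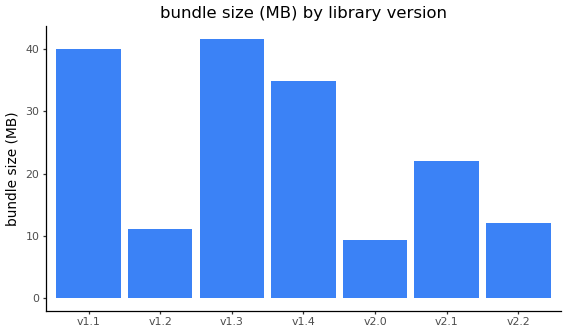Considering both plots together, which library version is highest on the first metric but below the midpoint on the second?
Chart 2 median bundle size (MB) ≈ 20; below-median library versions: v1.2, v2.0, v2.2. Among those, v2.0 has the highest startup time (s) (≈ 12).

v2.0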